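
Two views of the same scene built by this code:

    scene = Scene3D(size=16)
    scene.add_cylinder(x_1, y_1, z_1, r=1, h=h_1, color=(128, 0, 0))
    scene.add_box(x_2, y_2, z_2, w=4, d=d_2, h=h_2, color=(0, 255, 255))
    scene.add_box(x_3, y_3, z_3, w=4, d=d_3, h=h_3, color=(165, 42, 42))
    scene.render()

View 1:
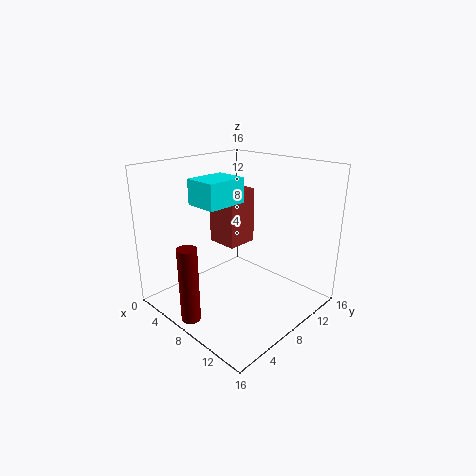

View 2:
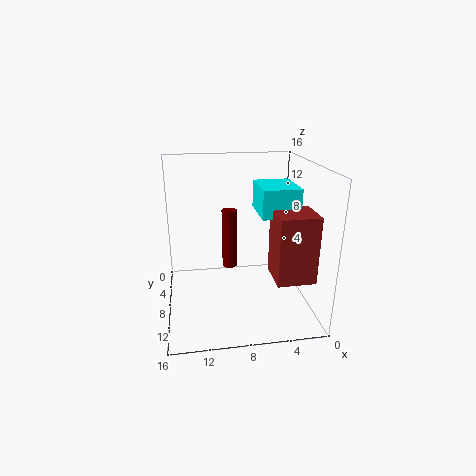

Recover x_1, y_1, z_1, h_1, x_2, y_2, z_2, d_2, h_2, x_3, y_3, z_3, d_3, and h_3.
x_1 = 8, y_1 = 1, z_1 = 1, h_1 = 8, x_2 = 2, y_2 = 6, z_2 = 11, d_2 = 5, h_2 = 3, x_3 = 1, y_3 = 10, z_3 = 5, d_3 = 4, h_3 = 7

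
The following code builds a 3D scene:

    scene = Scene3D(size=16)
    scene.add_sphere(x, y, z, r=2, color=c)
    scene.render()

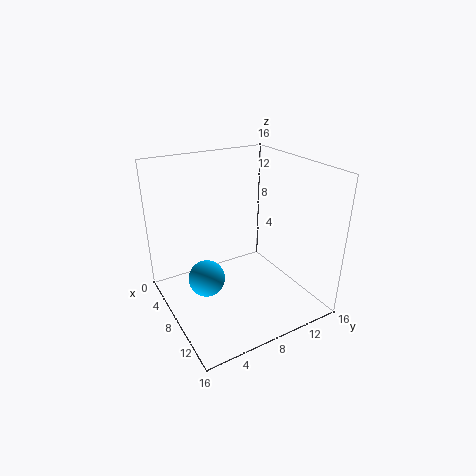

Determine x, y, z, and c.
x = 8
y = 4
z = 4
c = 'deepskyblue'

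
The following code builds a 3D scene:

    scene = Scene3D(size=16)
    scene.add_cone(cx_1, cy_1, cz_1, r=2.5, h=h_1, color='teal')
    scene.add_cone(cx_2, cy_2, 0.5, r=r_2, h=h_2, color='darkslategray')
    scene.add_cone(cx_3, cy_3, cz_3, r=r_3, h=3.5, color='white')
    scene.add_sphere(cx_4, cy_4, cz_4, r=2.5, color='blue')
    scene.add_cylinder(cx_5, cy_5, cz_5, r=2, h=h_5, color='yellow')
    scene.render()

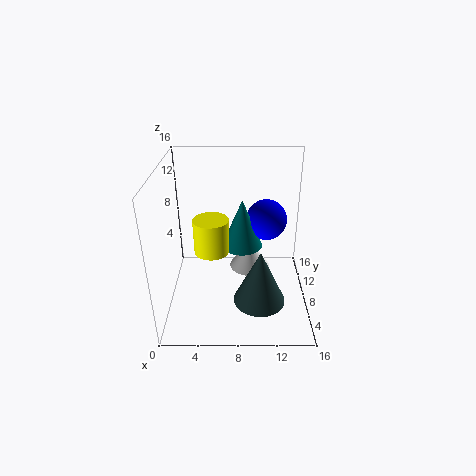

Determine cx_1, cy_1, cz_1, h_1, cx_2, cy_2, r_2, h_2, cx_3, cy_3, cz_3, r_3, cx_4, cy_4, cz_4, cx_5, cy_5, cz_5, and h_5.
cx_1 = 8.5; cy_1 = 11.5; cz_1 = 5; h_1 = 6; cx_2 = 10.5; cy_2 = 6.5; r_2 = 3; h_2 = 6.5; cx_3 = 9.5; cy_3 = 11.5; cz_3 = 2; r_3 = 2.5; cx_4 = 11.5; cy_4 = 12.5; cz_4 = 8; cx_5 = 5; cy_5 = 8.5; cz_5 = 6; h_5 = 4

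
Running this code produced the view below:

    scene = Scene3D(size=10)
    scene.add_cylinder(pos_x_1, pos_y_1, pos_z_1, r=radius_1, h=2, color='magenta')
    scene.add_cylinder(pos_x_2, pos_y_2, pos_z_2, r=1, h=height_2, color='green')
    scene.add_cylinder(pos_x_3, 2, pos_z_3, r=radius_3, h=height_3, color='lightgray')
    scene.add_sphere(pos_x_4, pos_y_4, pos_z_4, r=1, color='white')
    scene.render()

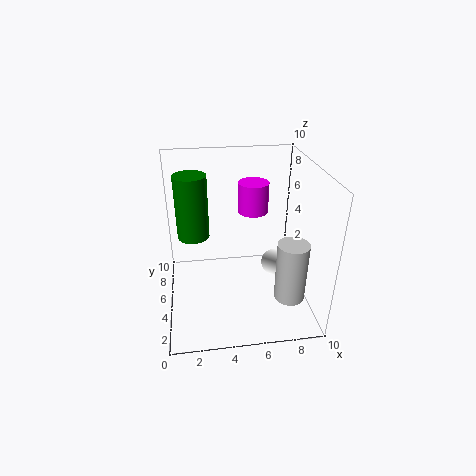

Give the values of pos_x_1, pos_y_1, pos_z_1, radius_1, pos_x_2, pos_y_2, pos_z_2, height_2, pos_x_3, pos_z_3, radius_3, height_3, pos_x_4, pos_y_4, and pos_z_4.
pos_x_1 = 6
pos_y_1 = 5
pos_z_1 = 7
radius_1 = 1
pos_x_2 = 2
pos_y_2 = 4
pos_z_2 = 6
height_2 = 4
pos_x_3 = 8
pos_z_3 = 2
radius_3 = 1
height_3 = 4
pos_x_4 = 8
pos_y_4 = 6
pos_z_4 = 2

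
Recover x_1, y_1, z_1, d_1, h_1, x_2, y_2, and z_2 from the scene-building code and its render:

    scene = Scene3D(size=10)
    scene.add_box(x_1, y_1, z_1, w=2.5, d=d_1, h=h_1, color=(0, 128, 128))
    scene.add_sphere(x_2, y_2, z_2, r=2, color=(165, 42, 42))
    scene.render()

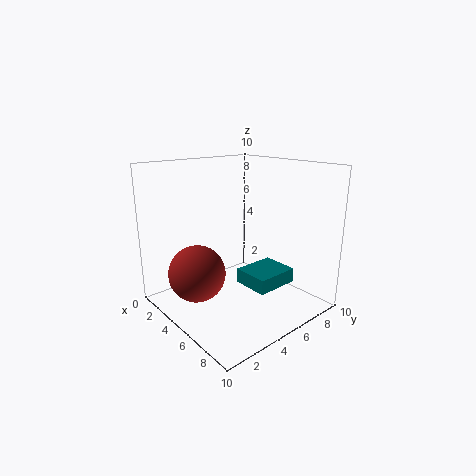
x_1 = 5.5; y_1 = 4.5; z_1 = 2; d_1 = 3; h_1 = 1; x_2 = 3.5; y_2 = 2.5; z_2 = 2.5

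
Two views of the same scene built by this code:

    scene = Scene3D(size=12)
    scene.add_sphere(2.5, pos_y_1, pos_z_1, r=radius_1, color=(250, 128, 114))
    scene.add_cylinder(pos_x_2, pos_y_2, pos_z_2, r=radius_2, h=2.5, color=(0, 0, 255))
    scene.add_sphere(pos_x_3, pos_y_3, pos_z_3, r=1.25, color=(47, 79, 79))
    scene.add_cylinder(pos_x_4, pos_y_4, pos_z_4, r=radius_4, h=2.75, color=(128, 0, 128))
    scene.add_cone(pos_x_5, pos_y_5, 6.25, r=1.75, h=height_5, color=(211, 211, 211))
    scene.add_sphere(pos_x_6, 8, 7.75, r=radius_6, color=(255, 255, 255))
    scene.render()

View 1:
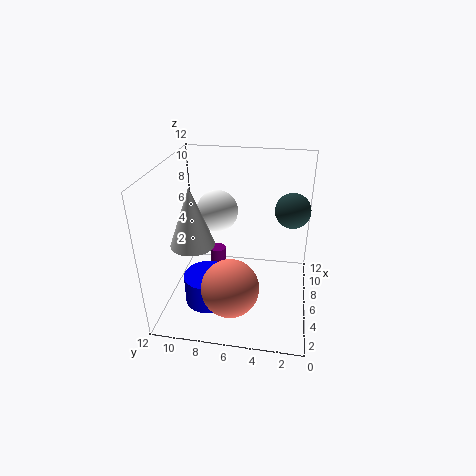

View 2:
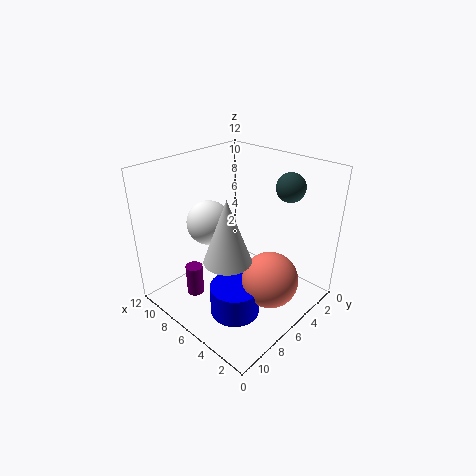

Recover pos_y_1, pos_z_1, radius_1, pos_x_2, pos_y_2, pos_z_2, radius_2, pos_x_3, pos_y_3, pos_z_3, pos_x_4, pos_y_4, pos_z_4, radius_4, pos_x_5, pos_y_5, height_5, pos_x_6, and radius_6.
pos_y_1 = 6; pos_z_1 = 3.5; radius_1 = 2.25; pos_x_2 = 4.25; pos_y_2 = 8.25; pos_z_2 = 0.75; radius_2 = 2; pos_x_3 = 4; pos_y_3 = 1.75; pos_z_3 = 9.75; pos_x_4 = 9; pos_y_4 = 8.5; pos_z_4 = 0.25; radius_4 = 0.75; pos_x_5 = 4; pos_y_5 = 9.25; height_5 = 4.75; pos_x_6 = 7.25; radius_6 = 1.75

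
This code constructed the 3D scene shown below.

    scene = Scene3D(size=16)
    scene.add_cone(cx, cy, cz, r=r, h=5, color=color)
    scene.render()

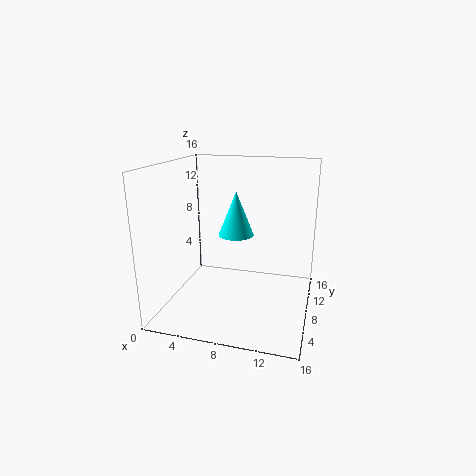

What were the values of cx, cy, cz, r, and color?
cx = 7.5; cy = 9; cz = 8; r = 2; color = 'cyan'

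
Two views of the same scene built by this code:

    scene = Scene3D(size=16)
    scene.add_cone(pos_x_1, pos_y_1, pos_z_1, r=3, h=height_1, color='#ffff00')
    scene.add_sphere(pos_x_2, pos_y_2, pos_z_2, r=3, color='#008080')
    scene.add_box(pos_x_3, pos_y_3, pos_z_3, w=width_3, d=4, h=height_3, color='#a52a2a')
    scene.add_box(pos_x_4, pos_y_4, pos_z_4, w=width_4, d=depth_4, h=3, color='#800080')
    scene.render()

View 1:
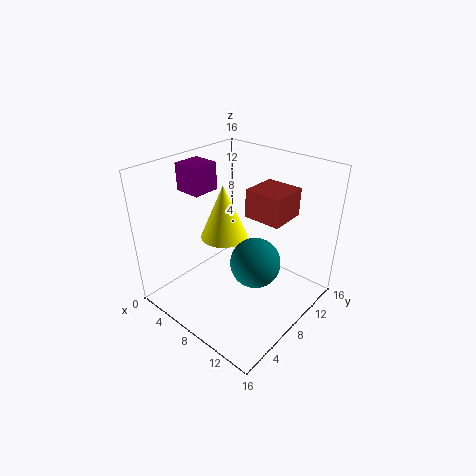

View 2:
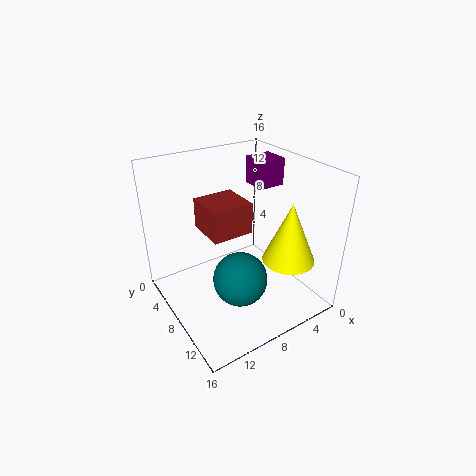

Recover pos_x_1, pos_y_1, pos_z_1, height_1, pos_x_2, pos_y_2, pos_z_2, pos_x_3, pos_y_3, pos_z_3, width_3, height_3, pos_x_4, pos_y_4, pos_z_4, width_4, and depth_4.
pos_x_1 = 3
pos_y_1 = 11
pos_z_1 = 5
height_1 = 7
pos_x_2 = 9
pos_y_2 = 10
pos_z_2 = 4
pos_x_3 = 9
pos_y_3 = 8
pos_z_3 = 11
width_3 = 4
height_3 = 3
pos_x_4 = 2
pos_y_4 = 5
pos_z_4 = 13
width_4 = 3
depth_4 = 3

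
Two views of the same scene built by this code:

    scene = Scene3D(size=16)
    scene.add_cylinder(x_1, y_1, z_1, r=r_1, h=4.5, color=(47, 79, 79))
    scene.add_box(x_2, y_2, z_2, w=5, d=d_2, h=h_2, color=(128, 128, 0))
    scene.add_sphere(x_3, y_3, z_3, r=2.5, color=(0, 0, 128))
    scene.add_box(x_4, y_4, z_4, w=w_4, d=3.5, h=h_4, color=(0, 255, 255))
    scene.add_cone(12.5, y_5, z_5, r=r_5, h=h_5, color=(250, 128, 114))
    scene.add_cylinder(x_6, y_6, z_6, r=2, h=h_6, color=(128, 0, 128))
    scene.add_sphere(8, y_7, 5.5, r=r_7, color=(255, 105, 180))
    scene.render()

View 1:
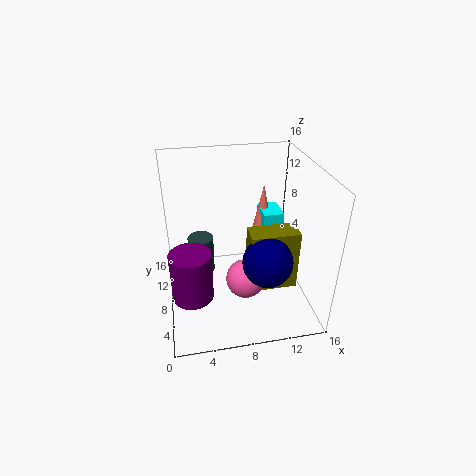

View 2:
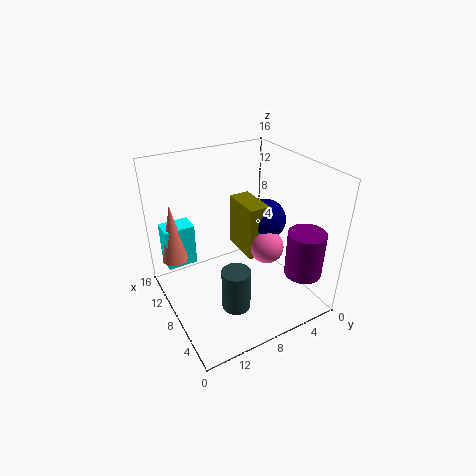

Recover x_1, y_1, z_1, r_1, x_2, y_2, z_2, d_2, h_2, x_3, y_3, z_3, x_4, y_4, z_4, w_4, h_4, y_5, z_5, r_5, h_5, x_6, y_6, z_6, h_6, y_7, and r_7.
x_1 = 4
y_1 = 10.5
z_1 = 2.5
r_1 = 1.5
x_2 = 8.5
y_2 = 3.5
z_2 = 4
d_2 = 2.5
h_2 = 6.5
x_3 = 10
y_3 = 3
z_3 = 8
x_4 = 12
y_4 = 11.5
z_4 = 3.5
w_4 = 2.5
h_4 = 5
y_5 = 14
z_5 = 4.5
r_5 = 1.5
h_5 = 7
x_6 = 2.5
y_6 = 3
z_6 = 5
h_6 = 5
y_7 = 4
r_7 = 2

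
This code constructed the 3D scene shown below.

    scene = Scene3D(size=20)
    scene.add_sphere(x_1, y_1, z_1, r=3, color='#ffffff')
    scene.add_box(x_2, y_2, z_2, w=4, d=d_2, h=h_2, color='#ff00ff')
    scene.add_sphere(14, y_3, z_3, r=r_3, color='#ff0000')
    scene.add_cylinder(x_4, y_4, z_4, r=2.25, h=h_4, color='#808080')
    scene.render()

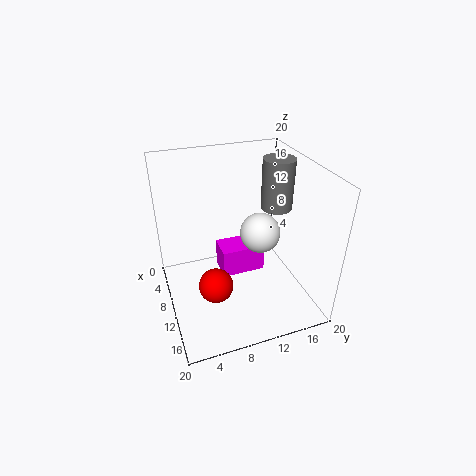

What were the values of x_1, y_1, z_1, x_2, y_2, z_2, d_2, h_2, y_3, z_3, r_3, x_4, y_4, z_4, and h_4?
x_1 = 8, y_1 = 14.25, z_1 = 8.75, x_2 = 4.75, y_2 = 8.25, z_2 = 2.5, d_2 = 6.5, h_2 = 4.25, y_3 = 5.5, z_3 = 6, r_3 = 2.25, x_4 = 8.25, y_4 = 16.5, z_4 = 12.75, h_4 = 7.25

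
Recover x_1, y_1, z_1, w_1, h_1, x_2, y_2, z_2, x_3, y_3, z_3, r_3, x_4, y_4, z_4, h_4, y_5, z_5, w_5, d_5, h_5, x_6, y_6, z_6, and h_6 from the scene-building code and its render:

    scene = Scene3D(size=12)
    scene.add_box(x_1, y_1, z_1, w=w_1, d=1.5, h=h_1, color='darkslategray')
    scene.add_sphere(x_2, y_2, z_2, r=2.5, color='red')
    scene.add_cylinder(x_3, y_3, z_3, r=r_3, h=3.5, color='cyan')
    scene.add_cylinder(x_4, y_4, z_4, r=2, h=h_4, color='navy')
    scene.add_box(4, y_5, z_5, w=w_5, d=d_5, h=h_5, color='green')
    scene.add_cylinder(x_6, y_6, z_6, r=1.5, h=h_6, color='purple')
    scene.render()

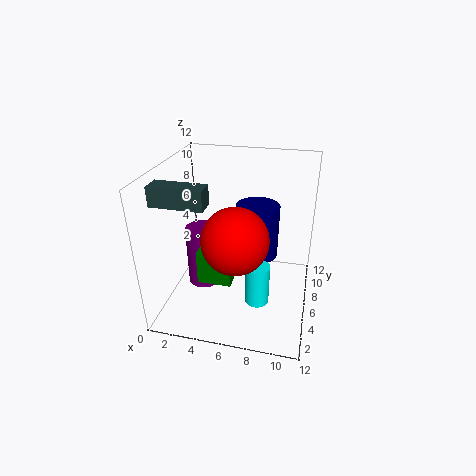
x_1 = 0.5
y_1 = 2
z_1 = 10
w_1 = 4
h_1 = 1.5
x_2 = 6.5
y_2 = 3
z_2 = 7.5
x_3 = 8
y_3 = 4.5
z_3 = 1
r_3 = 1
x_4 = 7
y_4 = 9.5
z_4 = 2.5
h_4 = 5
y_5 = 1.5
z_5 = 4.5
w_5 = 2.5
d_5 = 2.5
h_5 = 2.5
x_6 = 2.5
y_6 = 7
z_6 = 0.5
h_6 = 5.5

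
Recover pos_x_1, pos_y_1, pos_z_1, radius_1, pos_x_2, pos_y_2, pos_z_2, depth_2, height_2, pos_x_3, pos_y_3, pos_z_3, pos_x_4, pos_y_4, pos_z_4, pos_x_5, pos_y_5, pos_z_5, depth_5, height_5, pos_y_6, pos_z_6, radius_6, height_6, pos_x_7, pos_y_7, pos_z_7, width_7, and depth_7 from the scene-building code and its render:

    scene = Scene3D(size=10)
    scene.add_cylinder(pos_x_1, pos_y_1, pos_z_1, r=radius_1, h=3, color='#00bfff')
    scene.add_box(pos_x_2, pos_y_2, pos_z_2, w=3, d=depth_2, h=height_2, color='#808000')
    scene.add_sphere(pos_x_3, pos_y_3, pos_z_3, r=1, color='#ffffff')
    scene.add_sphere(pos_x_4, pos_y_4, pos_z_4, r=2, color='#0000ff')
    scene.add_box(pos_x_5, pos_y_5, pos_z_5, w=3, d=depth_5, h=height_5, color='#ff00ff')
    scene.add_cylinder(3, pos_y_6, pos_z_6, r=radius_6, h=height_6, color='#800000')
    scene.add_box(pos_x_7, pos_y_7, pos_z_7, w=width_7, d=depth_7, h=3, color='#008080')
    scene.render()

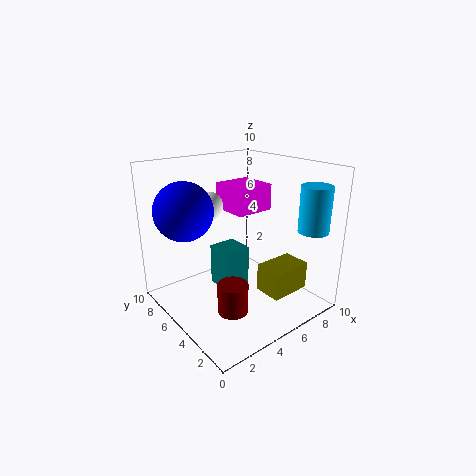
pos_x_1 = 8; pos_y_1 = 1; pos_z_1 = 6; radius_1 = 1; pos_x_2 = 6; pos_y_2 = 2; pos_z_2 = 1; depth_2 = 2; height_2 = 2; pos_x_3 = 4; pos_y_3 = 7; pos_z_3 = 7; pos_x_4 = 2; pos_y_4 = 7; pos_z_4 = 7; pos_x_5 = 6; pos_y_5 = 6; pos_z_5 = 6; depth_5 = 3; height_5 = 2; pos_y_6 = 3; pos_z_6 = 1; radius_6 = 1; height_6 = 2; pos_x_7 = 4; pos_y_7 = 5; pos_z_7 = 1; width_7 = 2; depth_7 = 2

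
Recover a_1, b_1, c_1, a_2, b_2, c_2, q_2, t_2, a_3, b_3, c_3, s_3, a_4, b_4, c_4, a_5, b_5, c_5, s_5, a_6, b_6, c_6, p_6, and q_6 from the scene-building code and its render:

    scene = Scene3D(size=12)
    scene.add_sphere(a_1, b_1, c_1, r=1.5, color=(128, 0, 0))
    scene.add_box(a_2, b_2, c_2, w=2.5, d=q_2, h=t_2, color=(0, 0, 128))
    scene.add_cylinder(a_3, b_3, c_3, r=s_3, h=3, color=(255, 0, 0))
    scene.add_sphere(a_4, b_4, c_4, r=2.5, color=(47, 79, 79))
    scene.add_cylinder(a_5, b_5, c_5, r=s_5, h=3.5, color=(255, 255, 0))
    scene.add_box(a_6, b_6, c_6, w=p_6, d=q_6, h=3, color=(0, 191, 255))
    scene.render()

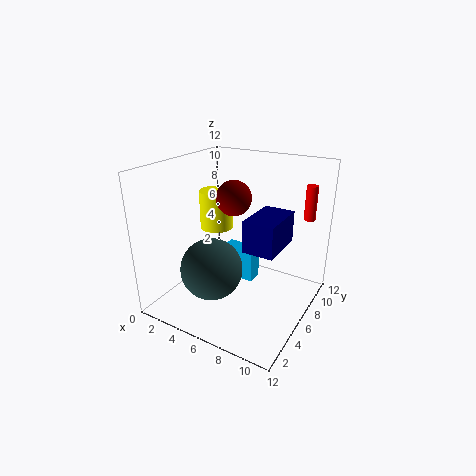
a_1 = 5; b_1 = 7; c_1 = 9; a_2 = 7.5; b_2 = 4; c_2 = 6; q_2 = 4; t_2 = 2.5; a_3 = 10.5; b_3 = 10.5; c_3 = 7; s_3 = 0.5; a_4 = 5; b_4 = 3.5; c_4 = 4; a_5 = 2.5; b_5 = 8; c_5 = 5.5; s_5 = 1.5; a_6 = 3.5; b_6 = 7.5; c_6 = 1; p_6 = 3; q_6 = 1.5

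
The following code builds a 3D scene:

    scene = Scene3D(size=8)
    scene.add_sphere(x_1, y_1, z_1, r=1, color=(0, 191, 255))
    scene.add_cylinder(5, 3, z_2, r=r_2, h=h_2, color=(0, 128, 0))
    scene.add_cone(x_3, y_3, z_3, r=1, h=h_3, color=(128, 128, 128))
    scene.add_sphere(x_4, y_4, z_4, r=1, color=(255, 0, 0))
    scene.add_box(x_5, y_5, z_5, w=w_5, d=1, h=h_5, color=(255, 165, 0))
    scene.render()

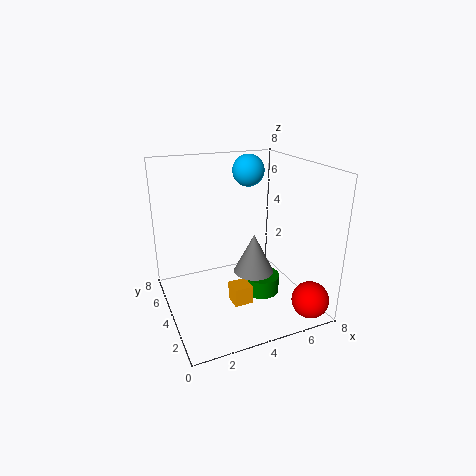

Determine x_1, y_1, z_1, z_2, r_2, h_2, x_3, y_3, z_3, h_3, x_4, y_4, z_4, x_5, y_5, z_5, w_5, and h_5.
x_1 = 6; y_1 = 7; z_1 = 7; z_2 = 1; r_2 = 1; h_2 = 1; x_3 = 4; y_3 = 2; z_3 = 3; h_3 = 2; x_4 = 7; y_4 = 1; z_4 = 1; x_5 = 3; y_5 = 2; z_5 = 1; w_5 = 1; h_5 = 1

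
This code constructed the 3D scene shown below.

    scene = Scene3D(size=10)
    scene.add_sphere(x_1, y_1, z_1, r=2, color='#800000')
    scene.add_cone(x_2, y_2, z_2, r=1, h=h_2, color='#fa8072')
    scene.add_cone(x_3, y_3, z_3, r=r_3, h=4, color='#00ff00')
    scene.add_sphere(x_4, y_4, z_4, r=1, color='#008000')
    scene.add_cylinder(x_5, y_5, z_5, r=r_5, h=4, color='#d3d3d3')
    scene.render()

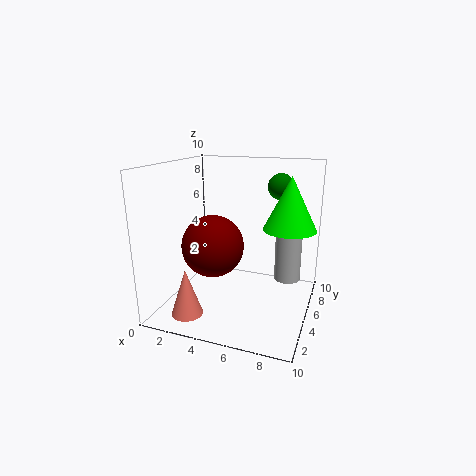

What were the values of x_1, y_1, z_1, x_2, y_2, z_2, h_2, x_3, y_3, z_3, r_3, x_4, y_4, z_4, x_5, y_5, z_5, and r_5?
x_1 = 4
y_1 = 3
z_1 = 5
x_2 = 3
y_2 = 1
z_2 = 1
h_2 = 3
x_3 = 8
y_3 = 8
z_3 = 5
r_3 = 2
x_4 = 7
y_4 = 9
z_4 = 8
x_5 = 8
y_5 = 8
z_5 = 1
r_5 = 1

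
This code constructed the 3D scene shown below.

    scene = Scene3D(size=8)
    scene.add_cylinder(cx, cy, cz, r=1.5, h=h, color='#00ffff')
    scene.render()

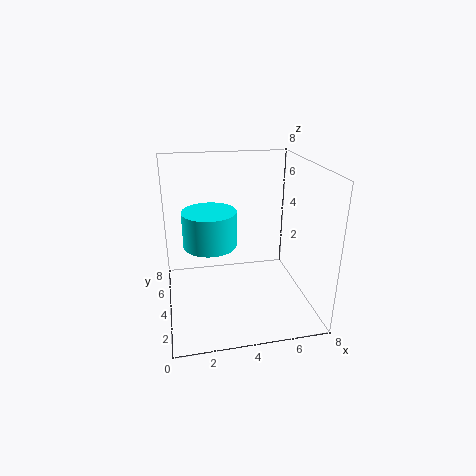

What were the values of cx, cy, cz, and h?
cx = 2.5, cy = 4.5, cz = 3.5, h = 2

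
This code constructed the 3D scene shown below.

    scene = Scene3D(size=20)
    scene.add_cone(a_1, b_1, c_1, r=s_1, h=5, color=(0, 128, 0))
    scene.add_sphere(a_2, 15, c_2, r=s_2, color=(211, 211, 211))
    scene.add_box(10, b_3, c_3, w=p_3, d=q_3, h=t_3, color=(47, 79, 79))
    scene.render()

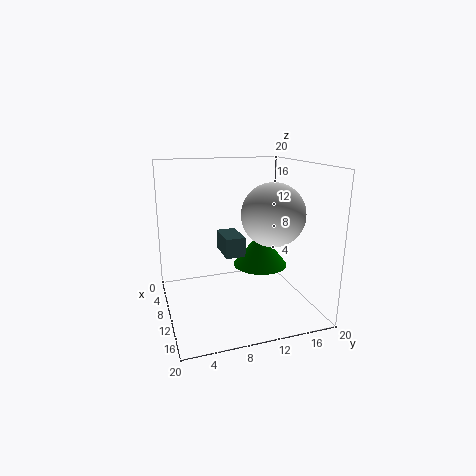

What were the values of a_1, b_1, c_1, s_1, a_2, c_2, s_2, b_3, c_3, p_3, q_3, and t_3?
a_1 = 8.5
b_1 = 14
c_1 = 5
s_1 = 4
a_2 = 10.5
c_2 = 13
s_2 = 4.5
b_3 = 7
c_3 = 9
p_3 = 4.5
q_3 = 2.5
t_3 = 2.5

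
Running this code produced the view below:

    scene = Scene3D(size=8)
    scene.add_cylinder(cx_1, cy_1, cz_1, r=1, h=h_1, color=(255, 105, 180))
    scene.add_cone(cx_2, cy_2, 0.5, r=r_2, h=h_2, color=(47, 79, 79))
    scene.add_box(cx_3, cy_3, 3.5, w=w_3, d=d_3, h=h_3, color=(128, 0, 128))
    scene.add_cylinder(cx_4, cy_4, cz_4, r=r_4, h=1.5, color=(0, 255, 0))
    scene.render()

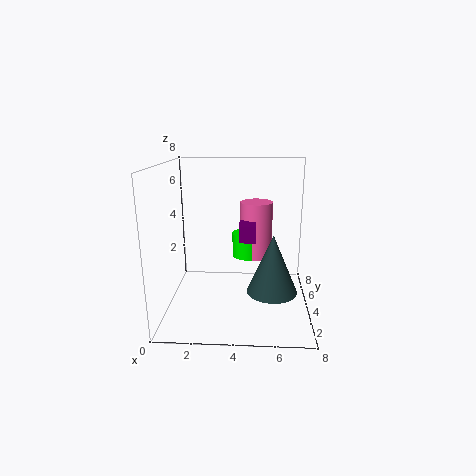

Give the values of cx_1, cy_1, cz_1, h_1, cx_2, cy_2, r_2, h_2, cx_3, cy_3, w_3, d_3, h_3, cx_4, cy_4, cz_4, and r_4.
cx_1 = 5, cy_1 = 6.5, cz_1 = 2, h_1 = 3.5, cx_2 = 6, cy_2 = 4.5, r_2 = 1.5, h_2 = 3.5, cx_3 = 4, cy_3 = 4.5, w_3 = 1, d_3 = 1.5, h_3 = 1, cx_4 = 4.5, cy_4 = 6.5, cz_4 = 2, r_4 = 1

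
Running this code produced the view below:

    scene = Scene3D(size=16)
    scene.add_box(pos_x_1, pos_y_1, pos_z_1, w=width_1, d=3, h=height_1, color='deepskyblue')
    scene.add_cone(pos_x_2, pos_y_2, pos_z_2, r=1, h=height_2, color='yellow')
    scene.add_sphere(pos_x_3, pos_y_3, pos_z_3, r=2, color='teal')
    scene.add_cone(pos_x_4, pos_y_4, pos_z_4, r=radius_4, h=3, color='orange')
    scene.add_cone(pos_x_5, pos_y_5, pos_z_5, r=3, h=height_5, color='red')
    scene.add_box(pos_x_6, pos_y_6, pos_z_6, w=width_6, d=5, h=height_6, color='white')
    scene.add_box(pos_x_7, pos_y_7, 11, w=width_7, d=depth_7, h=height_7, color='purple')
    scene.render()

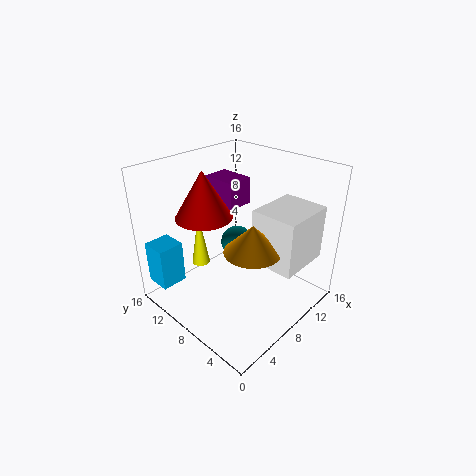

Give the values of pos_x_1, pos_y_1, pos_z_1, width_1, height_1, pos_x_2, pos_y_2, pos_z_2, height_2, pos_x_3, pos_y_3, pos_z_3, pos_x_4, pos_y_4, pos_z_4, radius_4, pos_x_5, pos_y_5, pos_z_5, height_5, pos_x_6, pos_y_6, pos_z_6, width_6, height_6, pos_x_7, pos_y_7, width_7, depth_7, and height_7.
pos_x_1 = 1, pos_y_1 = 13, pos_z_1 = 2, width_1 = 3, height_1 = 5, pos_x_2 = 5, pos_y_2 = 11, pos_z_2 = 5, height_2 = 6, pos_x_3 = 11, pos_y_3 = 11, pos_z_3 = 5, pos_x_4 = 7, pos_y_4 = 5, pos_z_4 = 8, radius_4 = 3, pos_x_5 = 5, pos_y_5 = 10, pos_z_5 = 11, height_5 = 5, pos_x_6 = 8, pos_y_6 = 1, pos_z_6 = 6, width_6 = 6, height_6 = 6, pos_x_7 = 8, pos_y_7 = 9, width_7 = 3, depth_7 = 4, height_7 = 3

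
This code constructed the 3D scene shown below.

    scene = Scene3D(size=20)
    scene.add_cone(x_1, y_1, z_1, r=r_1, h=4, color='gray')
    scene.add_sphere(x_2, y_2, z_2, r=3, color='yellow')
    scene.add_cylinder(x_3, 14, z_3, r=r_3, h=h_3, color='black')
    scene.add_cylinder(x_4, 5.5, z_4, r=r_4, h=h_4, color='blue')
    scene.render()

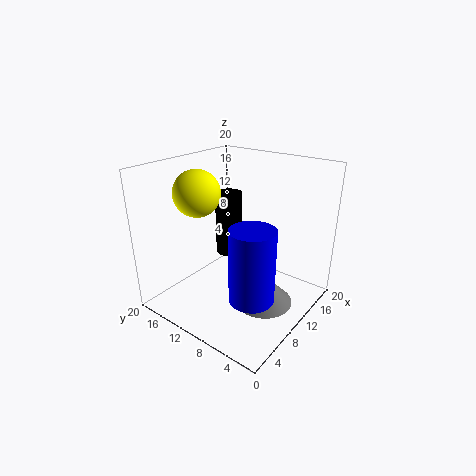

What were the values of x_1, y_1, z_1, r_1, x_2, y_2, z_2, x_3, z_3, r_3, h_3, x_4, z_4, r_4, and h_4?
x_1 = 10, y_1 = 5.5, z_1 = 1.5, r_1 = 4, x_2 = 5.5, y_2 = 13, z_2 = 17, x_3 = 13, z_3 = 5.5, r_3 = 2, h_3 = 9.5, x_4 = 7, z_4 = 3.5, r_4 = 3, h_4 = 10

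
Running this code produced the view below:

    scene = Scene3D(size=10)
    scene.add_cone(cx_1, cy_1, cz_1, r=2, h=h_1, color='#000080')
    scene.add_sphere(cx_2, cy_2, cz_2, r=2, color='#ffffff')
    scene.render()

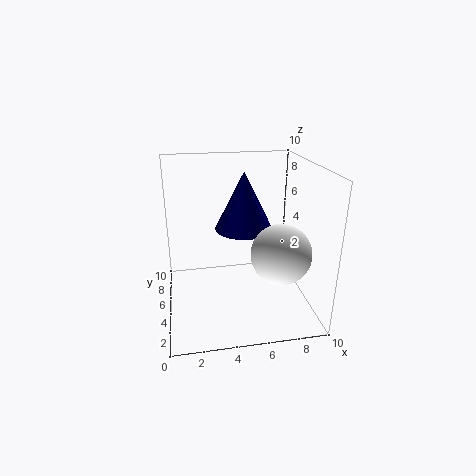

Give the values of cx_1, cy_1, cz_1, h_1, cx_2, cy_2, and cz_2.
cx_1 = 5.5; cy_1 = 5.5; cz_1 = 5.5; h_1 = 4; cx_2 = 7.5; cy_2 = 3; cz_2 = 4.5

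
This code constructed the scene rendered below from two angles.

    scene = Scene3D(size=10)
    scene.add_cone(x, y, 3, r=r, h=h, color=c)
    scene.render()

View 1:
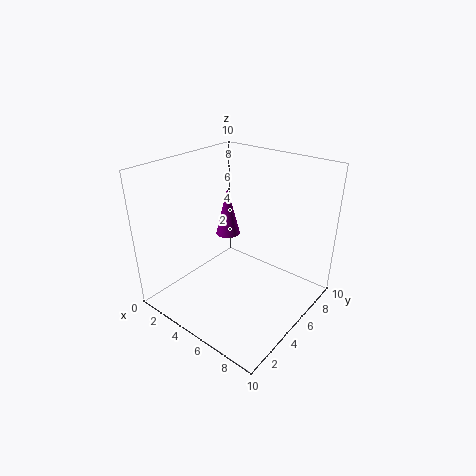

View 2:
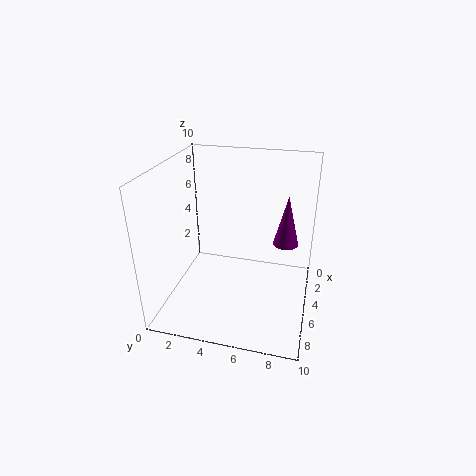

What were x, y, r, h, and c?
x = 1.5; y = 8; r = 1; h = 4; c = 'purple'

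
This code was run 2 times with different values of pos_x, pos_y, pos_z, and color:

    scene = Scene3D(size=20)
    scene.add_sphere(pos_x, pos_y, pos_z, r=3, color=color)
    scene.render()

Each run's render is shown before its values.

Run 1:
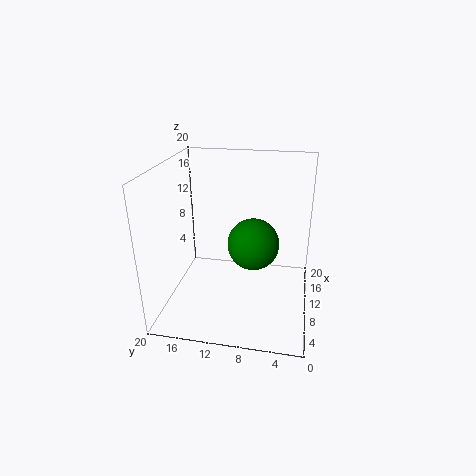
pos_x = 4
pos_y = 7
pos_z = 12.5
color = 'green'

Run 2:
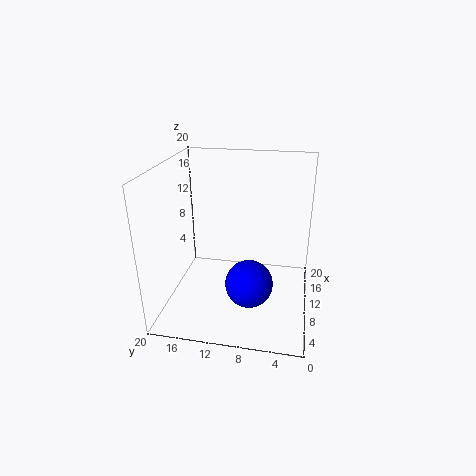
pos_x = 4.5
pos_y = 7.5
pos_z = 6.5
color = 'blue'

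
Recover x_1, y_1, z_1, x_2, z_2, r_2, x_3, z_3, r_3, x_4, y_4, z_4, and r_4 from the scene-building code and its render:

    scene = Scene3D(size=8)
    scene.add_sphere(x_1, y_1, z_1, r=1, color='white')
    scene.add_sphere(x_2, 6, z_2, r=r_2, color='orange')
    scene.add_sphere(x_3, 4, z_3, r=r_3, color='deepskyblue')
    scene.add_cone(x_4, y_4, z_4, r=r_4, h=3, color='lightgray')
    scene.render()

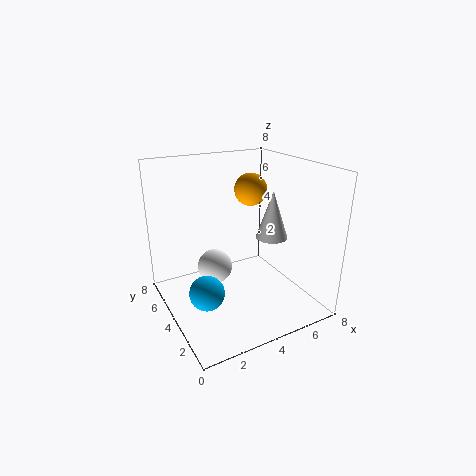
x_1 = 3, y_1 = 5, z_1 = 2, x_2 = 6, z_2 = 6, r_2 = 1, x_3 = 2, z_3 = 1, r_3 = 1, x_4 = 7, y_4 = 5, z_4 = 3, r_4 = 1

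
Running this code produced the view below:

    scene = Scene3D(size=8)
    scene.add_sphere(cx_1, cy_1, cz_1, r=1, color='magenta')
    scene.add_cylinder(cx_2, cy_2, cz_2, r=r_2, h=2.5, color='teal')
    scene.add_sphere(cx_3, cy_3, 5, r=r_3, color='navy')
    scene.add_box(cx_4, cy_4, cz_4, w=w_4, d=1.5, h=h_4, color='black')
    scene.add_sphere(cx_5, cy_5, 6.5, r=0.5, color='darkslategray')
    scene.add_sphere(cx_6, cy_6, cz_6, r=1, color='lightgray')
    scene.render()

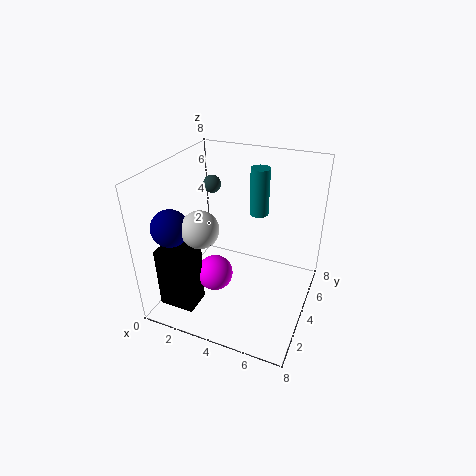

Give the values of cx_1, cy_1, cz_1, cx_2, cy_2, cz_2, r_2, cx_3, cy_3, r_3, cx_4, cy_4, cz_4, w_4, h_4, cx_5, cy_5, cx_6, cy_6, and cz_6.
cx_1 = 3; cy_1 = 3; cz_1 = 2; cx_2 = 5; cy_2 = 4.5; cz_2 = 5.5; r_2 = 0.5; cx_3 = 1; cy_3 = 2; r_3 = 1; cx_4 = 0.5; cy_4 = 1; cz_4 = 0.5; w_4 = 2; h_4 = 3.5; cx_5 = 2; cy_5 = 5; cx_6 = 2.5; cy_6 = 2.5; cz_6 = 5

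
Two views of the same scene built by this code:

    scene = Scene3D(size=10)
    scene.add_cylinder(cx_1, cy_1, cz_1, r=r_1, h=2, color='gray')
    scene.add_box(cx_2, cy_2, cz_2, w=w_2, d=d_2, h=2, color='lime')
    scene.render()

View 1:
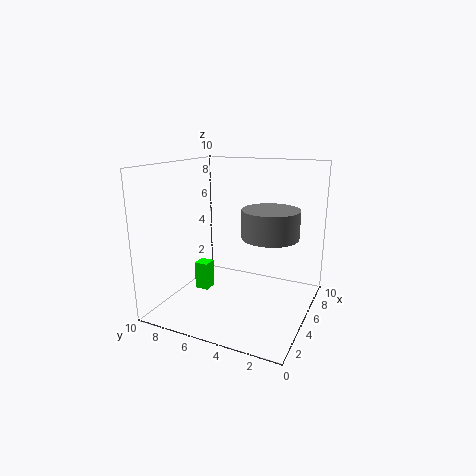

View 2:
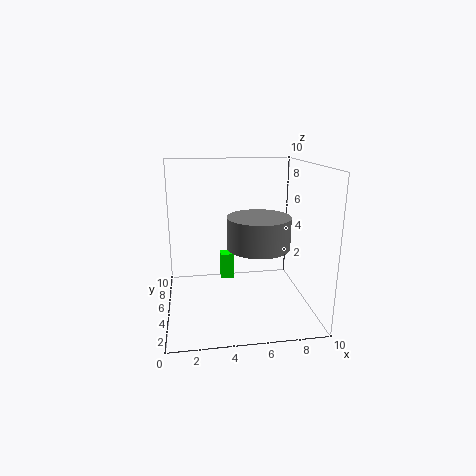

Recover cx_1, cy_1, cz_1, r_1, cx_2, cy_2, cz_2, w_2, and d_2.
cx_1 = 6, cy_1 = 3, cz_1 = 5, r_1 = 2, cx_2 = 4, cy_2 = 7, cz_2 = 1, w_2 = 1, d_2 = 1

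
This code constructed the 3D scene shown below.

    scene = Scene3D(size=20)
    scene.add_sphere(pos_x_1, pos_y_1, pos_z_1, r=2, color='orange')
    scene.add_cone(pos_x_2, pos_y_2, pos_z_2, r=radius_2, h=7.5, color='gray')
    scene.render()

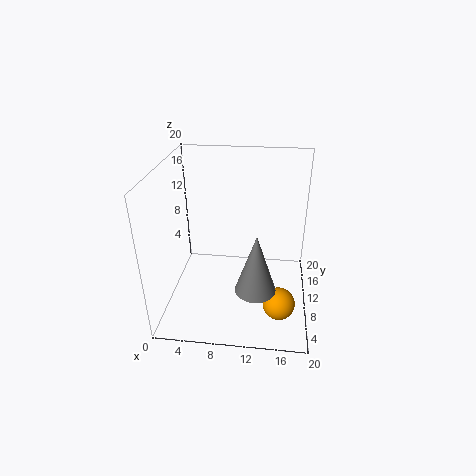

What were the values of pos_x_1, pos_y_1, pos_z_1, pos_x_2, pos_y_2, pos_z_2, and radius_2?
pos_x_1 = 16
pos_y_1 = 3
pos_z_1 = 5
pos_x_2 = 13
pos_y_2 = 3
pos_z_2 = 7
radius_2 = 2.5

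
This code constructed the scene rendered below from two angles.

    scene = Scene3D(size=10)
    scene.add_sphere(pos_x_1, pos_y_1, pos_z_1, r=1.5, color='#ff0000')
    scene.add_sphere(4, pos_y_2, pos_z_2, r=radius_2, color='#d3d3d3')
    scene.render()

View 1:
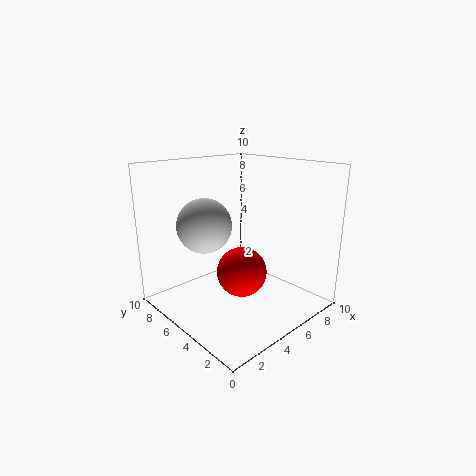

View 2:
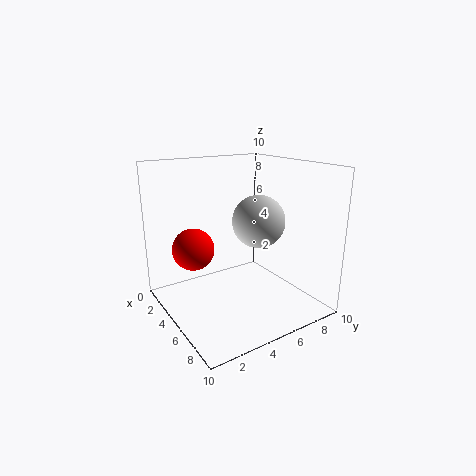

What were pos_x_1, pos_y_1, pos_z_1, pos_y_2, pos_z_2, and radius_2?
pos_x_1 = 3, pos_y_1 = 2.5, pos_z_1 = 4, pos_y_2 = 7.5, pos_z_2 = 5.5, radius_2 = 2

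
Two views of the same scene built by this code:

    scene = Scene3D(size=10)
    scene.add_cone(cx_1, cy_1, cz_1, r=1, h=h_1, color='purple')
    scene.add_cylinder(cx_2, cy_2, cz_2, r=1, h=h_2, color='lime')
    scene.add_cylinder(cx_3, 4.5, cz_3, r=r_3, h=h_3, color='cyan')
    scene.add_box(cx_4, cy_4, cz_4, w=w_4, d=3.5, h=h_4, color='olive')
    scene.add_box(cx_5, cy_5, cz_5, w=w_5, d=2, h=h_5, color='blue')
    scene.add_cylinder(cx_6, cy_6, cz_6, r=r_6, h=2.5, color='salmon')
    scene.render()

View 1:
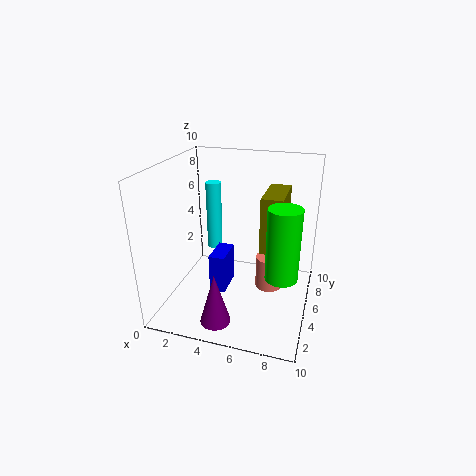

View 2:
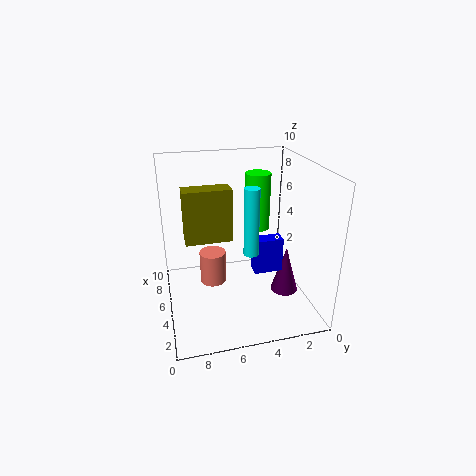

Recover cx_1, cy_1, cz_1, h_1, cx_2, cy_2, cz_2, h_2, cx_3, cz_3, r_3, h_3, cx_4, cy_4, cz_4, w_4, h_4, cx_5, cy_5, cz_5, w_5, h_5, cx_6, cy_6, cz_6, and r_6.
cx_1 = 4.5
cy_1 = 1.5
cz_1 = 0.5
h_1 = 3.5
cx_2 = 8.5
cy_2 = 2.5
cz_2 = 4
h_2 = 4.5
cx_3 = 3.5
cz_3 = 4.5
r_3 = 0.5
h_3 = 4.5
cx_4 = 6.5
cy_4 = 5
cz_4 = 4
w_4 = 1.5
h_4 = 4
cx_5 = 4
cy_5 = 2
cz_5 = 2.5
w_5 = 1
h_5 = 2.5
cx_6 = 7
cy_6 = 6.5
cz_6 = 0.5
r_6 = 1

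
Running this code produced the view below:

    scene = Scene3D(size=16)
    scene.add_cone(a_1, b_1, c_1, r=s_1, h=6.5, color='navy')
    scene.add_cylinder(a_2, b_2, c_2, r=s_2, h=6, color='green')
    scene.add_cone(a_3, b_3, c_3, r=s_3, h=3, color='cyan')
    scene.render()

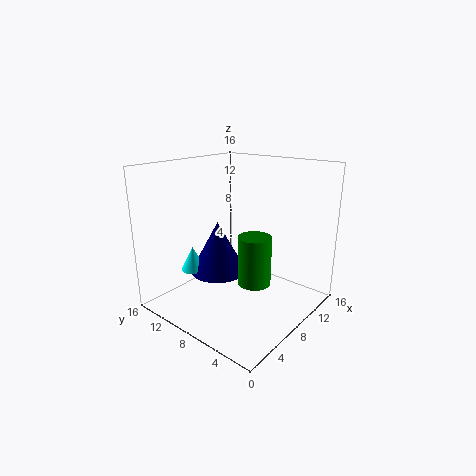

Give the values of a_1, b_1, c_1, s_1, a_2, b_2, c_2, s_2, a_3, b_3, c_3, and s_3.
a_1 = 9.5; b_1 = 12.5; c_1 = 2; s_1 = 3.5; a_2 = 10.5; b_2 = 7.5; c_2 = 1.5; s_2 = 2; a_3 = 7; b_3 = 14.5; c_3 = 2.5; s_3 = 1.5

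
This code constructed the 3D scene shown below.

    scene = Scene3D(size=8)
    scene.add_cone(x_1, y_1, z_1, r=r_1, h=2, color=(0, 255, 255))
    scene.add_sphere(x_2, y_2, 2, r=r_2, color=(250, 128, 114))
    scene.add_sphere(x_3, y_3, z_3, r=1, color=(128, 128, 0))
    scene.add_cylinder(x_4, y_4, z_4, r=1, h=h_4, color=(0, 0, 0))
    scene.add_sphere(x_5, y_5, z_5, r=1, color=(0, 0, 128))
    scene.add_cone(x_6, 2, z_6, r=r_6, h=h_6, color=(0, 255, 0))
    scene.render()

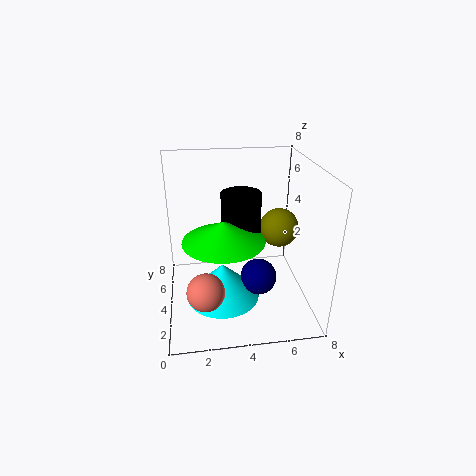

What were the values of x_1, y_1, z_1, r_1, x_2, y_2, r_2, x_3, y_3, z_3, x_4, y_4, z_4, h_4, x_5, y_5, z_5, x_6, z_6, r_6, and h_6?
x_1 = 3
y_1 = 3
z_1 = 1
r_1 = 2
x_2 = 2
y_2 = 2
r_2 = 1
x_3 = 6
y_3 = 3
z_3 = 5
x_4 = 4
y_4 = 3
z_4 = 4
h_4 = 3
x_5 = 5
y_5 = 3
z_5 = 2
x_6 = 3
z_6 = 5
r_6 = 2
h_6 = 1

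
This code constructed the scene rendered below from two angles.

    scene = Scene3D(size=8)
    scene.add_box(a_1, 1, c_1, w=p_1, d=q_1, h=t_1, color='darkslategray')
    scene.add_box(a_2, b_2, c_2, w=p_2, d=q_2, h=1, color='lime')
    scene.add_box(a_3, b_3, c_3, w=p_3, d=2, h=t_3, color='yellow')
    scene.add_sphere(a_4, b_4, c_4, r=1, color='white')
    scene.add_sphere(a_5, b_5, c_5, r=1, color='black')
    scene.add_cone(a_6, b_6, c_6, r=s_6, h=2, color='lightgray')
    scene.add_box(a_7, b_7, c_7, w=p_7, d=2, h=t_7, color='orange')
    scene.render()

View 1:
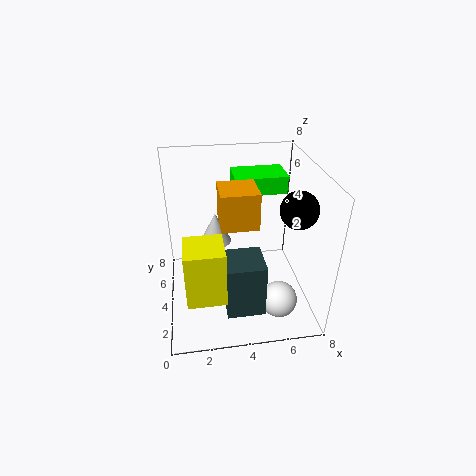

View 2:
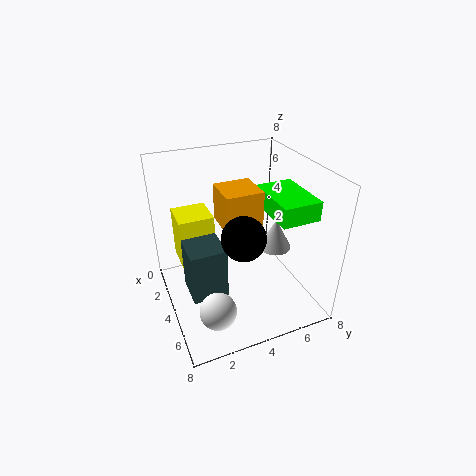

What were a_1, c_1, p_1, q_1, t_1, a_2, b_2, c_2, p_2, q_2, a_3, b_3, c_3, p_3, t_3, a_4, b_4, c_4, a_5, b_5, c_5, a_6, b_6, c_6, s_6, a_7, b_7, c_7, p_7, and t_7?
a_1 = 3, c_1 = 1, p_1 = 2, q_1 = 2, t_1 = 3, a_2 = 4, b_2 = 5, c_2 = 6, p_2 = 3, q_2 = 2, a_3 = 1, b_3 = 1, c_3 = 2, p_3 = 2, t_3 = 3, a_4 = 6, b_4 = 2, c_4 = 1, a_5 = 7, b_5 = 3, c_5 = 6, a_6 = 3, b_6 = 7, c_6 = 2, s_6 = 1, a_7 = 3, b_7 = 3, c_7 = 5, p_7 = 2, t_7 = 2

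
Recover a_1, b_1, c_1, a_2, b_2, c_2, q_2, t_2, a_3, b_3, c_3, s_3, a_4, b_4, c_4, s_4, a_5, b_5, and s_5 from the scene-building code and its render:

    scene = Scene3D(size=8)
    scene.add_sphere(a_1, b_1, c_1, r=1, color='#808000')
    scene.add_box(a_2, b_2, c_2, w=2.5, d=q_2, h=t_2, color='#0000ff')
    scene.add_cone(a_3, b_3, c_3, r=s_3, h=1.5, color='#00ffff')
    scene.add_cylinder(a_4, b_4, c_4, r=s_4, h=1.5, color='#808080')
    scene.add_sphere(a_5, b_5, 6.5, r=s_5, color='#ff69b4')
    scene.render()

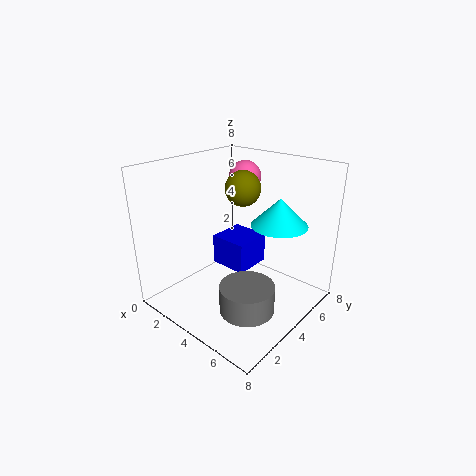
a_1 = 3.5; b_1 = 5; c_1 = 6.5; a_2 = 0.5; b_2 = 5.5; c_2 = 0.5; q_2 = 2.5; t_2 = 2; a_3 = 6; b_3 = 5; c_3 = 5; s_3 = 1.5; a_4 = 5.5; b_4 = 3; c_4 = 0.5; s_4 = 1.5; a_5 = 2; b_5 = 7; s_5 = 1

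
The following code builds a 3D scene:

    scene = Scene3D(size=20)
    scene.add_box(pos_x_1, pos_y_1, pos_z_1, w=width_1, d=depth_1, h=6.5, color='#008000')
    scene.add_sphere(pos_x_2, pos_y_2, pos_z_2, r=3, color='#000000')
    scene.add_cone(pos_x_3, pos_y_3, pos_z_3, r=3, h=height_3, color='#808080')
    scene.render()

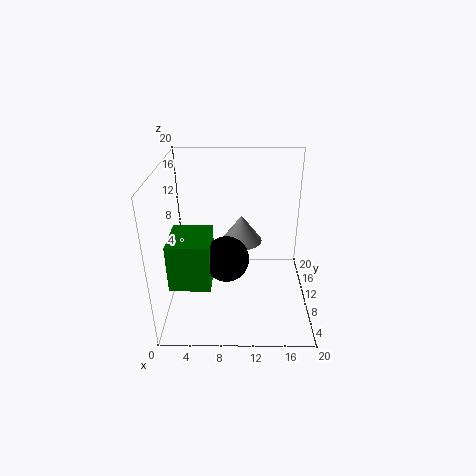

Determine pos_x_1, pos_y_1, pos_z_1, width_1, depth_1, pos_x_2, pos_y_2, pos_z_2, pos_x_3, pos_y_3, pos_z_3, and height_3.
pos_x_1 = 1
pos_y_1 = 4.5
pos_z_1 = 5
width_1 = 5.5
depth_1 = 6.5
pos_x_2 = 8.5
pos_y_2 = 7
pos_z_2 = 8.5
pos_x_3 = 10.5
pos_y_3 = 13
pos_z_3 = 8
height_3 = 4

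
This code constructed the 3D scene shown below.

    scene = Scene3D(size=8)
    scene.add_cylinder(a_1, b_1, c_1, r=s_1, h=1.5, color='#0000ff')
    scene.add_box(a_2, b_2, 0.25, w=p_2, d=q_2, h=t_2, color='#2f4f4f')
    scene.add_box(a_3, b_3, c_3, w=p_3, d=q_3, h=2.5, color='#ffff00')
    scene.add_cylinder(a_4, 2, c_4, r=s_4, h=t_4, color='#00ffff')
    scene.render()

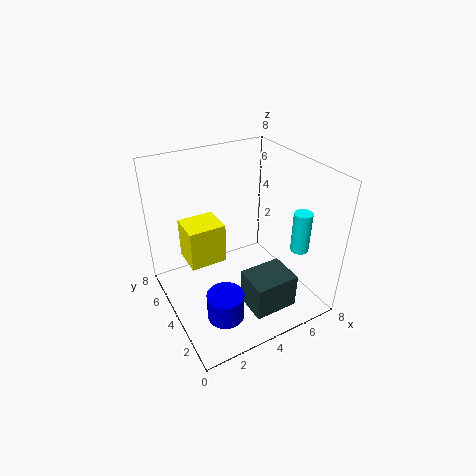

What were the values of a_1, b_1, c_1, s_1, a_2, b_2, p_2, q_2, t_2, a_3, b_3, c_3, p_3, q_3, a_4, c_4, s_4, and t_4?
a_1 = 2.25
b_1 = 2.25
c_1 = 0.5
s_1 = 1
a_2 = 3.75
b_2 = 1.25
p_2 = 2.5
q_2 = 2
t_2 = 2
a_3 = 1.75
b_3 = 5.5
c_3 = 1.5
p_3 = 2.25
q_3 = 2
a_4 = 6.75
c_4 = 3.5
s_4 = 0.5
t_4 = 2.25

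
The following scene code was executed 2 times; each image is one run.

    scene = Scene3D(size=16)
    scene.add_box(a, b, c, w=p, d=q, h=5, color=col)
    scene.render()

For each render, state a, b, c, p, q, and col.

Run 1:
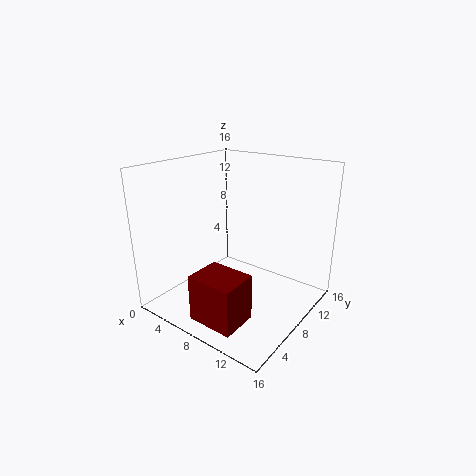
a = 7
b = 1
c = 1
p = 5
q = 4
col = 'maroon'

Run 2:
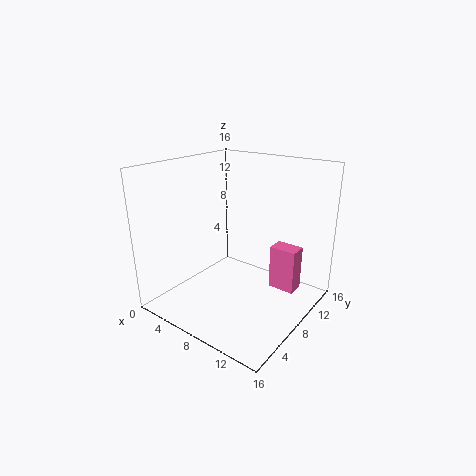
a = 11
b = 10
c = 2
p = 3
q = 2
col = 'hotpink'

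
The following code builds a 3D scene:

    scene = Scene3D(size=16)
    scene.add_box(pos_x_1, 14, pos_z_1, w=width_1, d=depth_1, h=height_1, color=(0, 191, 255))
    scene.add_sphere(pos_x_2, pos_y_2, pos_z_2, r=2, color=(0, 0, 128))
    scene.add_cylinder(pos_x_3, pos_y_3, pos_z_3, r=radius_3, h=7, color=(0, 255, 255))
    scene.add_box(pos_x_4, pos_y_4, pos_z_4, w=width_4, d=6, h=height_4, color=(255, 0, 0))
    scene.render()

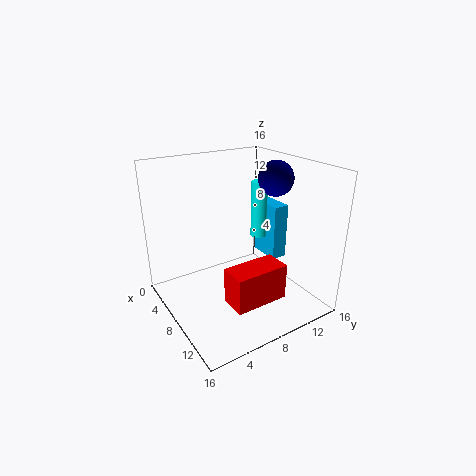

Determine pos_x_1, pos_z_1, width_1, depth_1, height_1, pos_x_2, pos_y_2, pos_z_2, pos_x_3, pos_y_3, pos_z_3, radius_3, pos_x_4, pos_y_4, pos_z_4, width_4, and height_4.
pos_x_1 = 3, pos_z_1 = 3, width_1 = 4, depth_1 = 2, height_1 = 7, pos_x_2 = 8, pos_y_2 = 13, pos_z_2 = 14, pos_x_3 = 5, pos_y_3 = 13, pos_z_3 = 6, radius_3 = 1, pos_x_4 = 10, pos_y_4 = 5, pos_z_4 = 2, width_4 = 3, height_4 = 4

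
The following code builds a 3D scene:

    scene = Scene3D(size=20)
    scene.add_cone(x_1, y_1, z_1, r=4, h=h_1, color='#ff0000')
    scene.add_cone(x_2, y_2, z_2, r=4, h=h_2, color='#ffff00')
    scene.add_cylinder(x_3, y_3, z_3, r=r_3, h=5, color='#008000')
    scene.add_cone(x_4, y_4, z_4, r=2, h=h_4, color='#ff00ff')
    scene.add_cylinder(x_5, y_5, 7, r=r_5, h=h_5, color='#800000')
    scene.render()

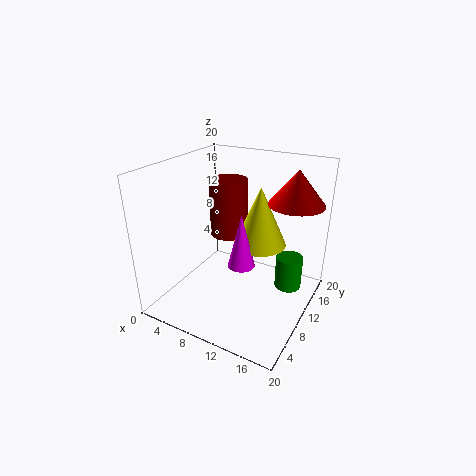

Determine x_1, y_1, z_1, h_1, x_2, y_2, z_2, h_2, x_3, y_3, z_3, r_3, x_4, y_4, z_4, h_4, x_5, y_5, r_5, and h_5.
x_1 = 16; y_1 = 16; z_1 = 14; h_1 = 5; x_2 = 11; y_2 = 15; z_2 = 7; h_2 = 9; x_3 = 16; y_3 = 15; z_3 = 1; r_3 = 2; x_4 = 10; y_4 = 11; z_4 = 5; h_4 = 8; x_5 = 5; y_5 = 16; r_5 = 3; h_5 = 9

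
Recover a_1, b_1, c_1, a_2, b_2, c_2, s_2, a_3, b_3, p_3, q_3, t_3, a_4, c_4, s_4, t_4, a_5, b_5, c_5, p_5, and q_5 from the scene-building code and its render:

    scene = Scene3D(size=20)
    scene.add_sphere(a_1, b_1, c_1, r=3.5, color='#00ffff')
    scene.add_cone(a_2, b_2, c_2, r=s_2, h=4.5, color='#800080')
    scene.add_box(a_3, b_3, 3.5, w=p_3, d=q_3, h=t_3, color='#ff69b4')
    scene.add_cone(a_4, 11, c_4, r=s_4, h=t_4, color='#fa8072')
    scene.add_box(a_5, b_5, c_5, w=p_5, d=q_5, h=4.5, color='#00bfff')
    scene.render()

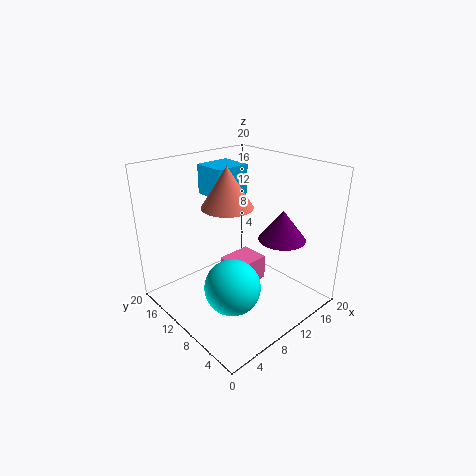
a_1 = 5
b_1 = 5.5
c_1 = 6.5
a_2 = 16.5
b_2 = 7.5
c_2 = 8.5
s_2 = 3.5
a_3 = 8
b_3 = 7.5
p_3 = 5
q_3 = 4
t_3 = 3.5
a_4 = 9
c_4 = 14.5
s_4 = 3.5
t_4 = 5.5
a_5 = 10.5
b_5 = 14.5
c_5 = 14
p_5 = 5.5
q_5 = 5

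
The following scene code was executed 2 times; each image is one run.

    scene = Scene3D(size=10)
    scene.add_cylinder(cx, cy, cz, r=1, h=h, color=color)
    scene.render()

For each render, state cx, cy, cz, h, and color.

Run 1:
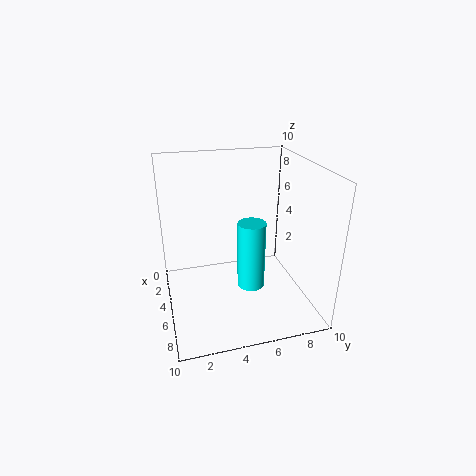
cx = 5, cy = 6, cz = 1, h = 5, color = 'cyan'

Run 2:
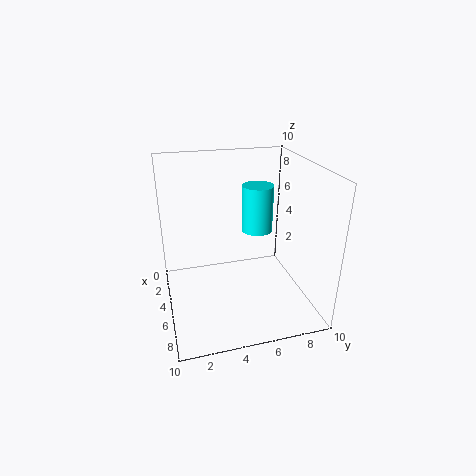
cx = 6, cy = 6, cz = 6, h = 3, color = 'cyan'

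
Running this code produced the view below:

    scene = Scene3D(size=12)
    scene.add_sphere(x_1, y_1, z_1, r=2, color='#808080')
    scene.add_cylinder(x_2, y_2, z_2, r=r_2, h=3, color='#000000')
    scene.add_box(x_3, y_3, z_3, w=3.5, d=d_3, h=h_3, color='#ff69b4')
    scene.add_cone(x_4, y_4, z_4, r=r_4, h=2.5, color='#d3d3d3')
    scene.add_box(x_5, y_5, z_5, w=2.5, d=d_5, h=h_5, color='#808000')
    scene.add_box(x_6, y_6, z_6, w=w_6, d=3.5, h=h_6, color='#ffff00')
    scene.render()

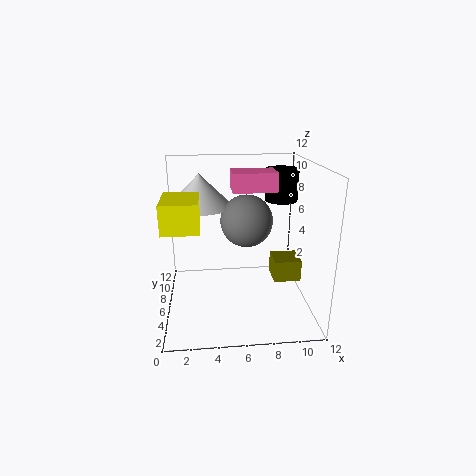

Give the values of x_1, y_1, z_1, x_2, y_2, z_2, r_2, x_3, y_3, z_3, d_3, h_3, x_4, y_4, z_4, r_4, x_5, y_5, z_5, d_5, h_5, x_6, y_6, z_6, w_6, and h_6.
x_1 = 6.5
y_1 = 4.5
z_1 = 8
x_2 = 10.5
y_2 = 10
z_2 = 8
r_2 = 1.5
x_3 = 5.5
y_3 = 5
z_3 = 10
d_3 = 2.5
h_3 = 1.5
x_4 = 3
y_4 = 5.5
z_4 = 9
r_4 = 2.5
x_5 = 9.5
y_5 = 7
z_5 = 1
d_5 = 2.5
h_5 = 2
x_6 = 0.5
y_6 = 0.5
z_6 = 8.5
w_6 = 2.5
h_6 = 2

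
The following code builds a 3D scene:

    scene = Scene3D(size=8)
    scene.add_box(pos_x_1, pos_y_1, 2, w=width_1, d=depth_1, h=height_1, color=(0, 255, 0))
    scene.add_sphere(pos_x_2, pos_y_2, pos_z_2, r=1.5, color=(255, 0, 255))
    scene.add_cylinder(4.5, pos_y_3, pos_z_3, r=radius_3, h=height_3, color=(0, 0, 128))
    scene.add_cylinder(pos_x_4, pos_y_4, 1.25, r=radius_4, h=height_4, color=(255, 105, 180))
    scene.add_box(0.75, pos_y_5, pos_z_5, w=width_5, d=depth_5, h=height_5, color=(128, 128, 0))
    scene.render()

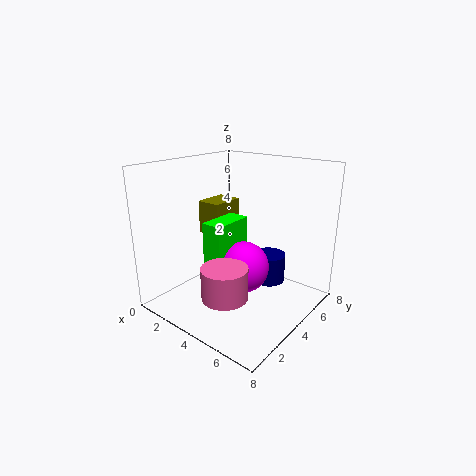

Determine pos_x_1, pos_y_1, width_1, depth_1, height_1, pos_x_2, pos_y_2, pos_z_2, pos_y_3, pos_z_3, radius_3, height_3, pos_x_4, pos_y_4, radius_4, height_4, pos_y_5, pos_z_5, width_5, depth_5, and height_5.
pos_x_1 = 2.25
pos_y_1 = 3
width_1 = 1.25
depth_1 = 2.5
height_1 = 2.75
pos_x_2 = 4
pos_y_2 = 4.5
pos_z_2 = 2
pos_y_3 = 6.5
pos_z_3 = 0.5
radius_3 = 1
height_3 = 1.75
pos_x_4 = 4.5
pos_y_4 = 2.25
radius_4 = 1.25
height_4 = 1.75
pos_y_5 = 4.25
pos_z_5 = 3.5
width_5 = 1.5
depth_5 = 2
height_5 = 2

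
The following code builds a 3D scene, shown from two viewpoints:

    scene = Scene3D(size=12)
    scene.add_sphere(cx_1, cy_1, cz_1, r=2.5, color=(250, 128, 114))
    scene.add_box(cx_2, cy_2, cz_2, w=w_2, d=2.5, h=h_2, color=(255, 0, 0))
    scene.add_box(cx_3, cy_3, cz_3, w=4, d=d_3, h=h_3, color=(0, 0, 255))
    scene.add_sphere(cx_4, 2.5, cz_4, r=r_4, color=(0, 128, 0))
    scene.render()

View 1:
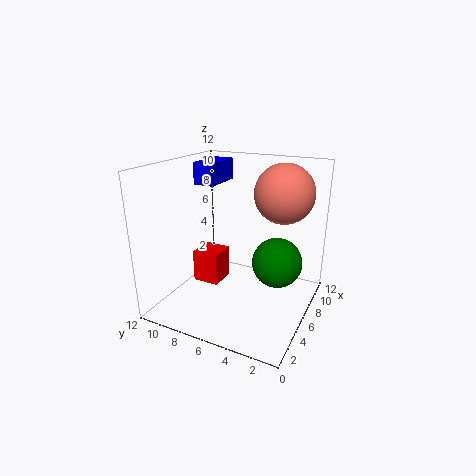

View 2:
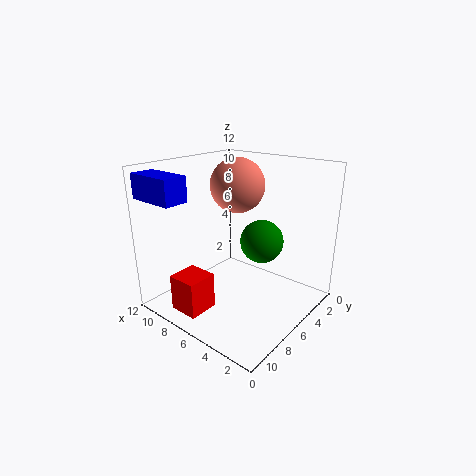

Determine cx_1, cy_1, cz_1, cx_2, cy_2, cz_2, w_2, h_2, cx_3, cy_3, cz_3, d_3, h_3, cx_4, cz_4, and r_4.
cx_1 = 8.5, cy_1 = 3, cz_1 = 9.5, cx_2 = 6.5, cy_2 = 8.5, cz_2 = 0.5, w_2 = 2.5, h_2 = 3, cx_3 = 8, cy_3 = 9.5, cz_3 = 9.5, d_3 = 2, h_3 = 2, cx_4 = 6, cz_4 = 4.5, r_4 = 2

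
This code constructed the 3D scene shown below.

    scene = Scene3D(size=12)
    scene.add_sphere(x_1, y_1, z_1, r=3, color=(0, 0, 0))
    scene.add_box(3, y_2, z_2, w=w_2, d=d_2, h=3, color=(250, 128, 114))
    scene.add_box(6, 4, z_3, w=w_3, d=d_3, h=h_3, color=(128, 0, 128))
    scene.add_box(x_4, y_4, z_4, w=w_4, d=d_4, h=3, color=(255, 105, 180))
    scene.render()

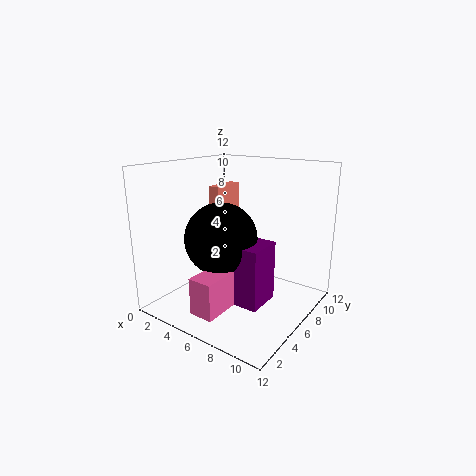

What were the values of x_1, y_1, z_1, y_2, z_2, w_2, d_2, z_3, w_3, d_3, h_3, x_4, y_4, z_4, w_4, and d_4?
x_1 = 5, y_1 = 5, z_1 = 6, y_2 = 6, z_2 = 7, w_2 = 1, d_2 = 3, z_3 = 1, w_3 = 3, d_3 = 3, h_3 = 5, x_4 = 5, y_4 = 1, z_4 = 1, w_4 = 2, d_4 = 3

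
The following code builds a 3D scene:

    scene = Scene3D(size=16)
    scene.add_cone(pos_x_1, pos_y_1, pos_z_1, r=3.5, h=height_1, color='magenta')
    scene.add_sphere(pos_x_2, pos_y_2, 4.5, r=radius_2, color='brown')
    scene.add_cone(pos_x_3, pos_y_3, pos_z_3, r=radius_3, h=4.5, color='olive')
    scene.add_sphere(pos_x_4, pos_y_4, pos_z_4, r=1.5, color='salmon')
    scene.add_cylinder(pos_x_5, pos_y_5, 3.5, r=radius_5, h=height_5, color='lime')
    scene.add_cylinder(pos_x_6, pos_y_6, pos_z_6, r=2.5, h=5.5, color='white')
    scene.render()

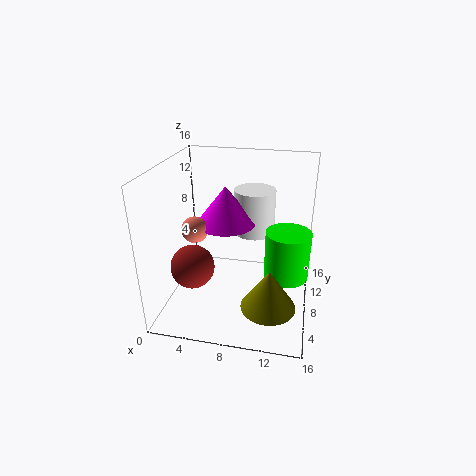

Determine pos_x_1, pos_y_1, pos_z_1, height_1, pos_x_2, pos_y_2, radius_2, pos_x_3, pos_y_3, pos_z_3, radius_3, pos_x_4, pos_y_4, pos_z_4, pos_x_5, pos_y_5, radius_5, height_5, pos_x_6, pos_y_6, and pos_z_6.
pos_x_1 = 6; pos_y_1 = 10.5; pos_z_1 = 8.5; height_1 = 4.5; pos_x_2 = 3; pos_y_2 = 6.5; radius_2 = 2.5; pos_x_3 = 12; pos_y_3 = 5; pos_z_3 = 1.5; radius_3 = 3; pos_x_4 = 3; pos_y_4 = 8; pos_z_4 = 8.5; pos_x_5 = 13.5; pos_y_5 = 8.5; radius_5 = 2.5; height_5 = 5.5; pos_x_6 = 9; pos_y_6 = 13; pos_z_6 = 6.5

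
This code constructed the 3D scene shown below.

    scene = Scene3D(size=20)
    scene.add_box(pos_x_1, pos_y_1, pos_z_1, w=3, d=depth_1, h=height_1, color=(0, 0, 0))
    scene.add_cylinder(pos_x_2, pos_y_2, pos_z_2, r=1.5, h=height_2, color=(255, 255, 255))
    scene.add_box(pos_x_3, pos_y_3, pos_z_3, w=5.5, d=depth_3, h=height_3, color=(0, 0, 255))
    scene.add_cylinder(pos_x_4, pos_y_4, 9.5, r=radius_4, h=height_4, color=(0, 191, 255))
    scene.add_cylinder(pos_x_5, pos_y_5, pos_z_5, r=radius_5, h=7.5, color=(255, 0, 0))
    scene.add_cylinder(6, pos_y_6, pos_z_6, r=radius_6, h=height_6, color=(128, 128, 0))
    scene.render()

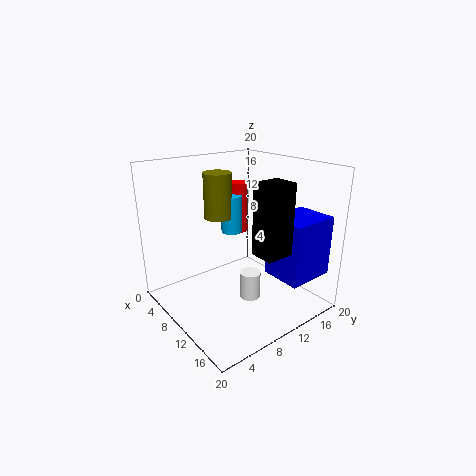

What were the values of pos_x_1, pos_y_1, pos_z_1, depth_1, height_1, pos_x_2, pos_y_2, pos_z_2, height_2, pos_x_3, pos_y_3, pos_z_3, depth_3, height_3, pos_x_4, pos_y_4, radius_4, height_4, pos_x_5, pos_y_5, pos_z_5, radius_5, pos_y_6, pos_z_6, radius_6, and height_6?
pos_x_1 = 16.5, pos_y_1 = 7, pos_z_1 = 11, depth_1 = 3.5, height_1 = 8.5, pos_x_2 = 11, pos_y_2 = 11.5, pos_z_2 = 0.5, height_2 = 4, pos_x_3 = 14, pos_y_3 = 11.5, pos_z_3 = 6, depth_3 = 6.5, height_3 = 8, pos_x_4 = 6.5, pos_y_4 = 11.5, radius_4 = 1.5, height_4 = 5.5, pos_x_5 = 5.5, pos_y_5 = 13.5, pos_z_5 = 9, radius_5 = 1.5, pos_y_6 = 9.5, pos_z_6 = 12, radius_6 = 2, height_6 = 6.5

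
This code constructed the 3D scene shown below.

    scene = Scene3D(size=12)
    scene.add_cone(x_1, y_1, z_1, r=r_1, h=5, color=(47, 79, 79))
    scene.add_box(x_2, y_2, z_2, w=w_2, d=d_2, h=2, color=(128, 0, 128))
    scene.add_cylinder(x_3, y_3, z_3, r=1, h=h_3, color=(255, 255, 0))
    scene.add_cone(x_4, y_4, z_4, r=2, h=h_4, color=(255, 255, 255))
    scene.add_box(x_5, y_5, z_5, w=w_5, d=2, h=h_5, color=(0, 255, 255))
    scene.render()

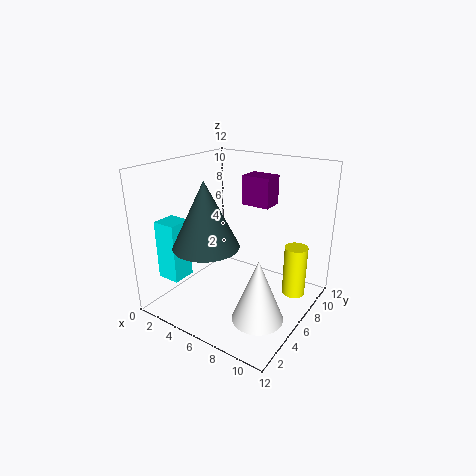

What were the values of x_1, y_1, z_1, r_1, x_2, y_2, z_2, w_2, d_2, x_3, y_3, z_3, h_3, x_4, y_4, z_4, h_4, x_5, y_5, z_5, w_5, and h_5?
x_1 = 5.5; y_1 = 2.5; z_1 = 6.5; r_1 = 2.5; x_2 = 8; y_2 = 3.5; z_2 = 10; w_2 = 2; d_2 = 1.5; x_3 = 10; y_3 = 9; z_3 = 0.5; h_3 = 4.5; x_4 = 9.5; y_4 = 3.5; z_4 = 1; h_4 = 5; x_5 = 0.5; y_5 = 2; z_5 = 2.5; w_5 = 2; h_5 = 5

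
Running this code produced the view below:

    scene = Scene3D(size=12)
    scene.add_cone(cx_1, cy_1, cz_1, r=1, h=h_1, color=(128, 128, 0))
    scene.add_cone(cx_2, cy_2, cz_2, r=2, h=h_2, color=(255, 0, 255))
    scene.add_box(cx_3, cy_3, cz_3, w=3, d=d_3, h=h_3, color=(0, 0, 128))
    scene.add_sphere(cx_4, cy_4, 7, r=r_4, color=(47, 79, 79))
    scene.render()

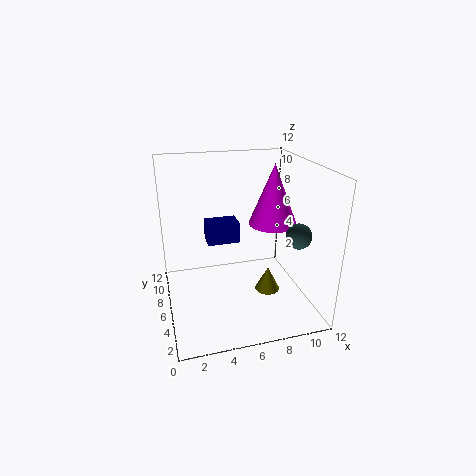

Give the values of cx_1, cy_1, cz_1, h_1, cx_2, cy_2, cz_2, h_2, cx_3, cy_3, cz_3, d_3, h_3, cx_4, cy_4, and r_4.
cx_1 = 8
cy_1 = 4
cz_1 = 2
h_1 = 2
cx_2 = 9
cy_2 = 6
cz_2 = 7
h_2 = 5
cx_3 = 4
cy_3 = 9
cz_3 = 4
d_3 = 2
h_3 = 2
cx_4 = 10
cy_4 = 3
r_4 = 1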